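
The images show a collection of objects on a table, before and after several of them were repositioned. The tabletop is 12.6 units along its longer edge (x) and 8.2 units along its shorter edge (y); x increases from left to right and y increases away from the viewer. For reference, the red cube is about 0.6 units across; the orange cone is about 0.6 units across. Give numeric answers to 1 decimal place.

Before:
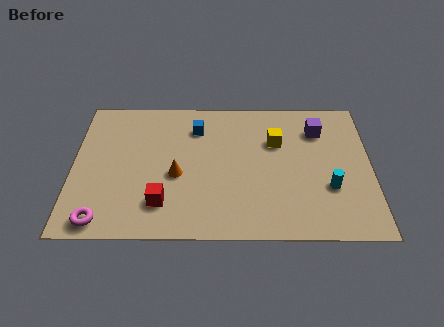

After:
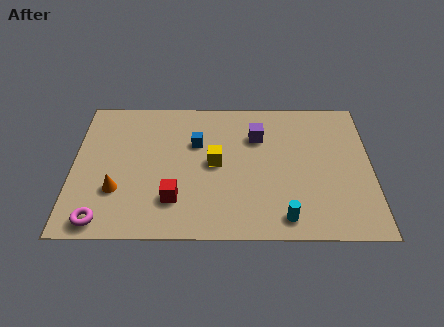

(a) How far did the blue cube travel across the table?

0.9

From (5.2, 6.3) to (5.2, 5.4), the blue cube covered √(0.0² + 0.9²) ≈ 0.9 units.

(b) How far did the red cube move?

0.5

From (3.8, 1.9) to (4.3, 2.1), the red cube covered √(0.5² + 0.2²) ≈ 0.5 units.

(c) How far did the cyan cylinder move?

2.5

The cyan cylinder moved from about (10.8, 2.8) to (8.9, 1.1), a distance of √(1.9² + 1.7²) ≈ 2.5.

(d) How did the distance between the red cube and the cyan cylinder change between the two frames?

-2.4

The distance was about 7.1 in the first image and 4.7 in the second, so they moved 2.4 units closer together.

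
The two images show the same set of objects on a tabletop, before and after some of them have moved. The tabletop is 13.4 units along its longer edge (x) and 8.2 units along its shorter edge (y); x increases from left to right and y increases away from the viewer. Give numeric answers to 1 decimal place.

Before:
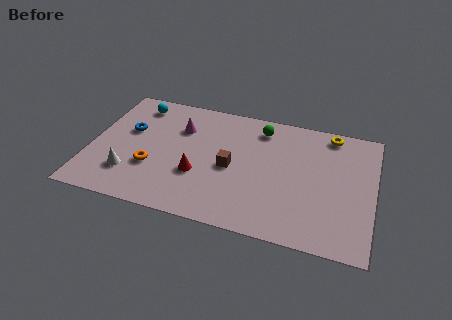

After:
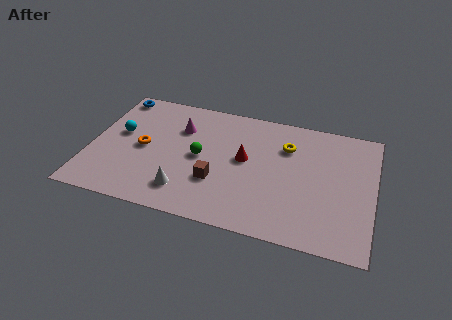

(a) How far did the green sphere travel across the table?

3.8

The green sphere was near (7.9, 6.8) before and (5.2, 4.1) after, so it travelled √(2.7² + 2.7²) ≈ 3.8 units.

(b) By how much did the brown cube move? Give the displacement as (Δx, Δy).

(-0.6, -1.1)

From the two frames, the brown cube sits at roughly (6.7, 3.8) before and (6.1, 2.7) after.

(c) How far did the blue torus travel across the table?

2.5

From (1.7, 5.0) to (0.8, 7.3), the blue torus covered √(0.9² + 2.3²) ≈ 2.5 units.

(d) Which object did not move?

the magenta cone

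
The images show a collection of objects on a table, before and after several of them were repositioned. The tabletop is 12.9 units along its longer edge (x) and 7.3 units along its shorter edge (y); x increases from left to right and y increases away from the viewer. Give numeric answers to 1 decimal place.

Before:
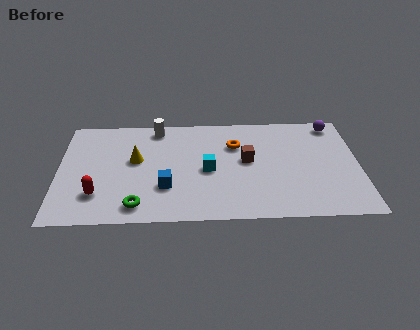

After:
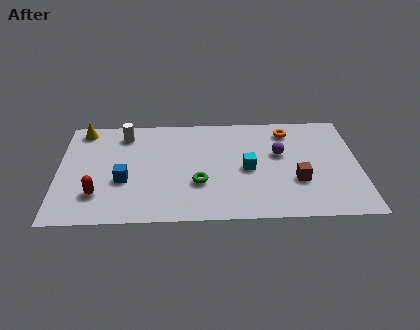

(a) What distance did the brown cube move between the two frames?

2.6

The brown cube was near (8.1, 4.0) before and (10.2, 2.5) after, so it travelled √(2.1² + 1.5²) ≈ 2.6 units.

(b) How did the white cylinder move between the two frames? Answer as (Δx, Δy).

(-1.4, -0.4)

The white cylinder was at about (4.2, 6.4) and moved to about (2.8, 6.0).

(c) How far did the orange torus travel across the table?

2.5

The orange torus moved from about (7.6, 5.1) to (9.9, 6.0), a distance of √(2.3² + 0.9²) ≈ 2.5.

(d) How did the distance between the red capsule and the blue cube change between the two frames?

-1.5

The distance was about 2.9 in the first image and 1.4 in the second, so they moved 1.5 units closer together.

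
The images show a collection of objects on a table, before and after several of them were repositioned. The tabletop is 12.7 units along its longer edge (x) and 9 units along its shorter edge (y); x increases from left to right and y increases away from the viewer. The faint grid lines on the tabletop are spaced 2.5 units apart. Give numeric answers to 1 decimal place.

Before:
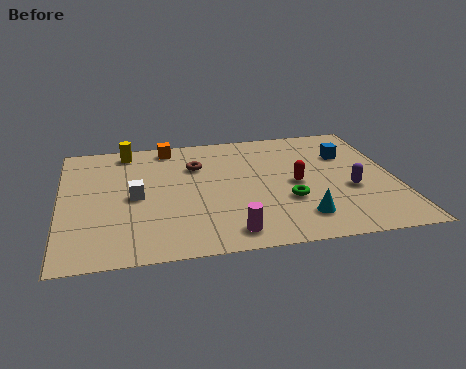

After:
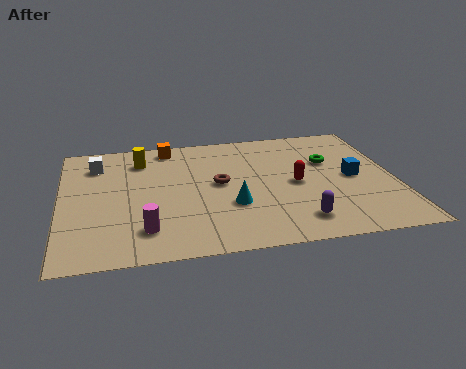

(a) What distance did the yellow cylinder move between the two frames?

0.9

The yellow cylinder moved from about (2.6, 7.9) to (3.1, 7.1), a distance of √(0.5² + 0.8²) ≈ 0.9.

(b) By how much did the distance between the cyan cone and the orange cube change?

-2.4

The distance was about 7.8 in the first image and 5.4 in the second, so they moved 2.4 units closer together.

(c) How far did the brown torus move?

1.7

The brown torus moved from about (5.2, 6.3) to (6.0, 4.8), a distance of √(0.8² + 1.5²) ≈ 1.7.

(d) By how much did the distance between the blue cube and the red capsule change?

-0.6

The distance was about 2.8 in the first image and 2.2 in the second, so they moved 0.6 units closer together.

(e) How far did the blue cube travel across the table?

1.8

The blue cube moved from about (11.0, 6.2) to (11.1, 4.4), a distance of √(0.1² + 1.8²) ≈ 1.8.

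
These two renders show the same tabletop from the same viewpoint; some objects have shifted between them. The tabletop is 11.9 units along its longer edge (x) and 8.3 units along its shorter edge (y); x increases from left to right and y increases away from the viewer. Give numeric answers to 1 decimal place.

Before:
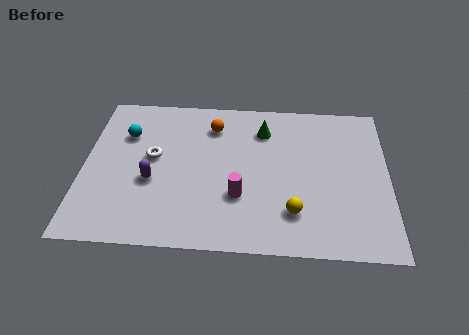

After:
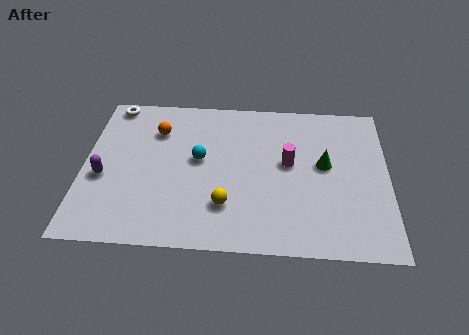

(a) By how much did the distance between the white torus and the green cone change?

+4.2

Before: roughly 4.7 units apart; after: 8.9. That's 4.2 units further apart.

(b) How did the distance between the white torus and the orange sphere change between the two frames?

-0.7

Before: roughly 3.0 units apart; after: 2.3. That's 0.7 units closer together.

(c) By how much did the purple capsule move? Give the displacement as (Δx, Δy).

(-1.9, 0.1)

The purple capsule was at about (2.7, 3.3) and moved to about (0.8, 3.4).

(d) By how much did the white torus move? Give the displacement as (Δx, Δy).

(-1.7, 2.9)

The white torus was at about (2.7, 4.6) and moved to about (1.0, 7.5).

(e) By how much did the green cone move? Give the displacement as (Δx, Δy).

(2.4, -1.8)

The green cone started near (7.0, 6.4) and ended near (9.4, 4.6).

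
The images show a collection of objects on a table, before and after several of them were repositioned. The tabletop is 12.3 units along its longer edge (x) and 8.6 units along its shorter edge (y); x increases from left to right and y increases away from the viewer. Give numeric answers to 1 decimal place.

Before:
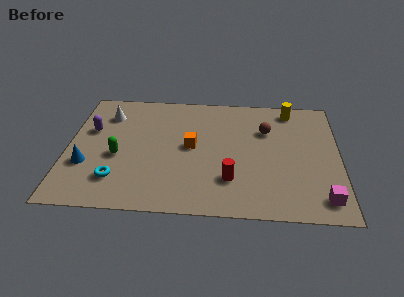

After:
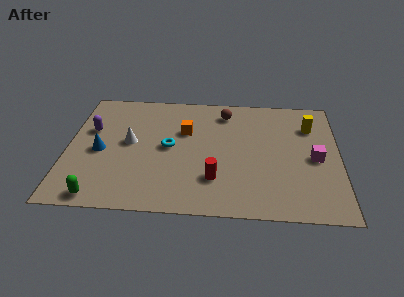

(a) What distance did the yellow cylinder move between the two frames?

1.5

The yellow cylinder moved from about (10.1, 7.5) to (11.0, 6.3), a distance of √(0.9² + 1.2²) ≈ 1.5.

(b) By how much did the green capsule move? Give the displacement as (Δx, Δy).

(-0.7, -2.8)

From the two frames, the green capsule sits at roughly (2.3, 3.6) before and (1.6, 0.8) after.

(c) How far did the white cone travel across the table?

2.3

The white cone moved from about (1.7, 6.6) to (2.8, 4.6), a distance of √(1.1² + 2.0²) ≈ 2.3.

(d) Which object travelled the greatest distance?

the cyan torus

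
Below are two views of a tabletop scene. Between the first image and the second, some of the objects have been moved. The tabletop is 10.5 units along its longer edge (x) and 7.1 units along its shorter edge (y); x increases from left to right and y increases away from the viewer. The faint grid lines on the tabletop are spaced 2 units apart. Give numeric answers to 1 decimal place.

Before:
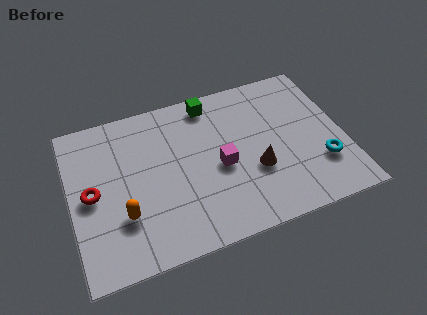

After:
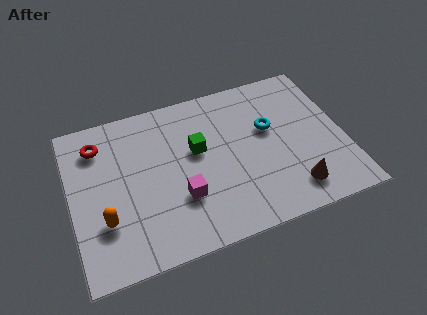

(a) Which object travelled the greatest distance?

the cyan torus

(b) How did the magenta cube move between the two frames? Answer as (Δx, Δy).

(-1.6, -0.9)

From the two frames, the magenta cube sits at roughly (5.7, 3.2) before and (4.1, 2.3) after.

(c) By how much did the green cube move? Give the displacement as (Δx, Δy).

(-0.7, -2.0)

From the two frames, the green cube sits at roughly (5.6, 6.2) before and (4.9, 4.2) after.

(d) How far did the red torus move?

2.1

From (0.8, 3.5) to (1.2, 5.6), the red torus covered √(0.4² + 2.1²) ≈ 2.1 units.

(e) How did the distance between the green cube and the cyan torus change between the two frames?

-2.9

The distance was about 5.7 in the first image and 2.8 in the second, so they moved 2.9 units closer together.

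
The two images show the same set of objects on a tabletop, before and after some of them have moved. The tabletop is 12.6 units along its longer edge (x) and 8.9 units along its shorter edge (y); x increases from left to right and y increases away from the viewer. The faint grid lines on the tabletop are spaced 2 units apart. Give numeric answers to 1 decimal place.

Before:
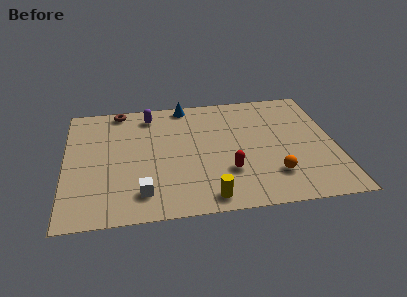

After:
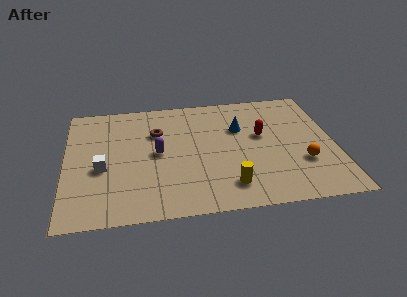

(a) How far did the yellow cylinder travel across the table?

1.2

The yellow cylinder was near (6.5, 1.0) before and (7.5, 1.7) after, so it travelled √(1.0² + 0.7²) ≈ 1.2 units.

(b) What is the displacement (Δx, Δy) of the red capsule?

(1.7, 2.5)

The red capsule started near (7.5, 2.7) and ended near (9.2, 5.2).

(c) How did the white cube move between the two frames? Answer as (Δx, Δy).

(-1.8, 2.0)

The white cube was at about (3.5, 1.7) and moved to about (1.7, 3.7).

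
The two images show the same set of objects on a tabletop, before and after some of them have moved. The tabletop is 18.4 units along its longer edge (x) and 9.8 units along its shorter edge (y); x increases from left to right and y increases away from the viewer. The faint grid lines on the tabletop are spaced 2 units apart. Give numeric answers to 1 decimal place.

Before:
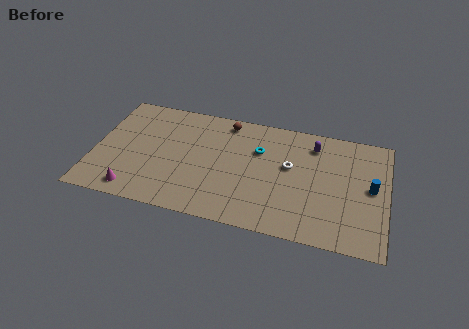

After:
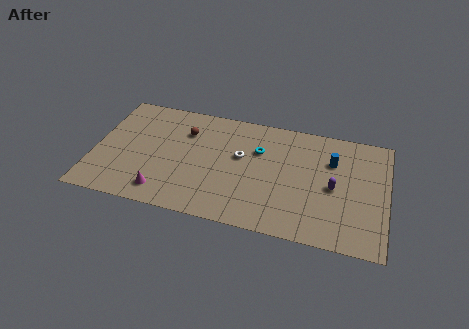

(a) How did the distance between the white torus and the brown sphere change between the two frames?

-1.3

Before: roughly 5.1 units apart; after: 3.8. That's 1.3 units closer together.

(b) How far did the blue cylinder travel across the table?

3.0

The blue cylinder was near (17.4, 5.1) before and (14.9, 6.8) after, so it travelled √(2.5² + 1.7²) ≈ 3.0 units.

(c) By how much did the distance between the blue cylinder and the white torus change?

+0.7

The distance was about 5.1 in the first image and 5.8 in the second, so they moved 0.7 units further apart.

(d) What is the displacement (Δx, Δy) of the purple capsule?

(1.4, -3.3)

The purple capsule was at about (13.7, 7.9) and moved to about (15.1, 4.6).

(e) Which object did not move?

the cyan torus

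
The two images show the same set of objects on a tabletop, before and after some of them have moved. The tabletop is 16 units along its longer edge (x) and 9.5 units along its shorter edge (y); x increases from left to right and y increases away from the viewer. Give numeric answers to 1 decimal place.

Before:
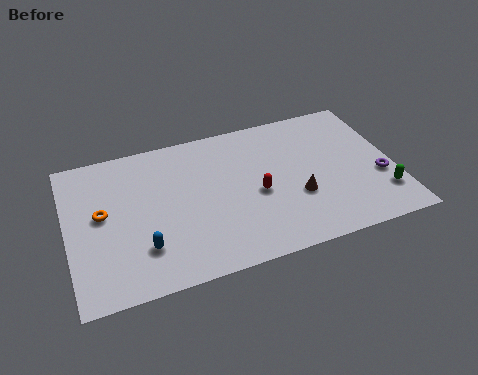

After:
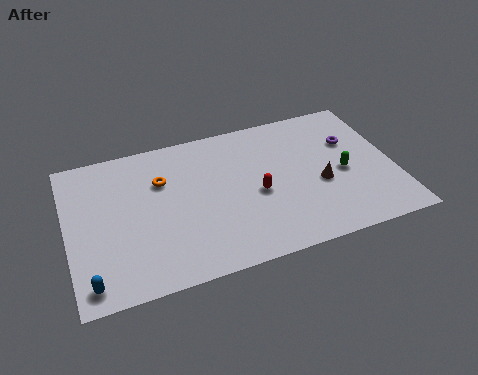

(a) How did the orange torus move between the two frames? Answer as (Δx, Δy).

(3.0, 1.3)

The orange torus started near (1.7, 5.2) and ended near (4.7, 6.5).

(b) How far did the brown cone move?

1.3

The brown cone moved from about (11.1, 3.4) to (12.3, 3.9), a distance of √(1.2² + 0.5²) ≈ 1.3.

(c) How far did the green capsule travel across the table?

2.6

The green capsule was near (15.2, 2.3) before and (13.5, 4.3) after, so it travelled √(1.7² + 2.0²) ≈ 2.6 units.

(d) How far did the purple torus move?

3.0

The purple torus was near (15.2, 3.5) before and (14.1, 6.3) after, so it travelled √(1.1² + 2.8²) ≈ 3.0 units.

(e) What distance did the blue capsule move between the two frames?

2.9

The blue capsule was near (3.5, 2.5) before and (0.9, 1.2) after, so it travelled √(2.6² + 1.3²) ≈ 2.9 units.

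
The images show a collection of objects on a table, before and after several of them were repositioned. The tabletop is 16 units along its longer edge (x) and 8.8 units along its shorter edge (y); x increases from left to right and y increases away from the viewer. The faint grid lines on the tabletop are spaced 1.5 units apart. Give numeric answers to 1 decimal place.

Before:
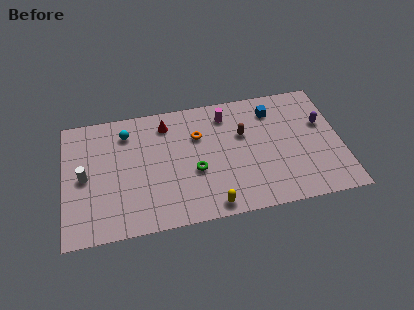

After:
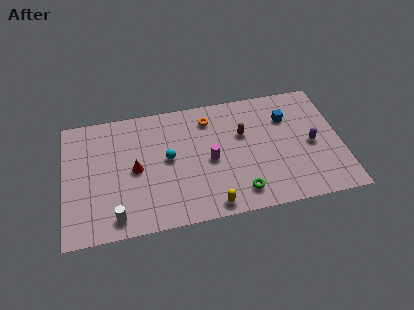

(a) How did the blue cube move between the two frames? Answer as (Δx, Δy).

(0.8, -0.7)

From the two frames, the blue cube sits at roughly (12.2, 7.0) before and (13.0, 6.3) after.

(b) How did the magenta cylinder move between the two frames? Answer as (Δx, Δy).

(-1.1, -3.1)

From the two frames, the magenta cylinder sits at roughly (9.5, 7.2) before and (8.4, 4.1) after.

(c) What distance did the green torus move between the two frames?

3.2

The green torus moved from about (7.5, 3.5) to (10.0, 1.5), a distance of √(2.5² + 2.0²) ≈ 3.2.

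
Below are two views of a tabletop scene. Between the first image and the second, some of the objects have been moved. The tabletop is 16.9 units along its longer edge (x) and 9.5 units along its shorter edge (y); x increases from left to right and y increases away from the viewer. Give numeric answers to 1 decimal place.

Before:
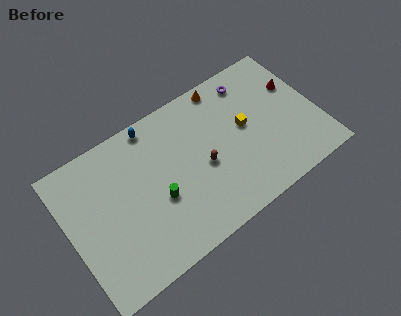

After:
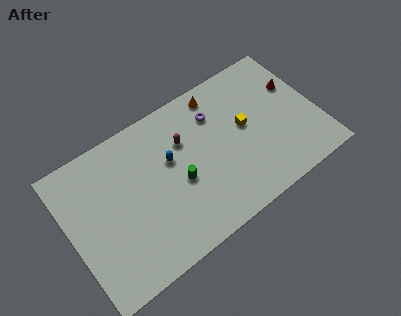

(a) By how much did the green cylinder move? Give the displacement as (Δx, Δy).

(1.5, 0.3)

The green cylinder was at about (5.8, 3.8) and moved to about (7.3, 4.1).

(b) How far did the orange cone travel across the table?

0.6

The orange cone was near (11.3, 8.6) before and (10.8, 8.3) after, so it travelled √(0.5² + 0.3²) ≈ 0.6 units.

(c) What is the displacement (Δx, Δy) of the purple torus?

(-2.6, -0.9)

From the two frames, the purple torus sits at roughly (13.0, 8.0) before and (10.4, 7.1) after.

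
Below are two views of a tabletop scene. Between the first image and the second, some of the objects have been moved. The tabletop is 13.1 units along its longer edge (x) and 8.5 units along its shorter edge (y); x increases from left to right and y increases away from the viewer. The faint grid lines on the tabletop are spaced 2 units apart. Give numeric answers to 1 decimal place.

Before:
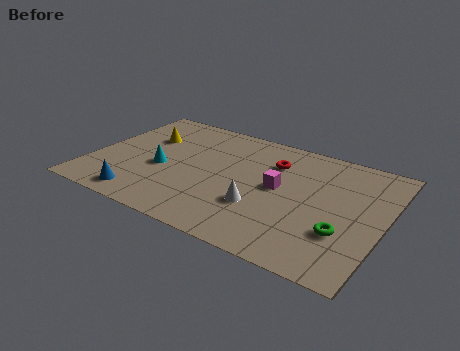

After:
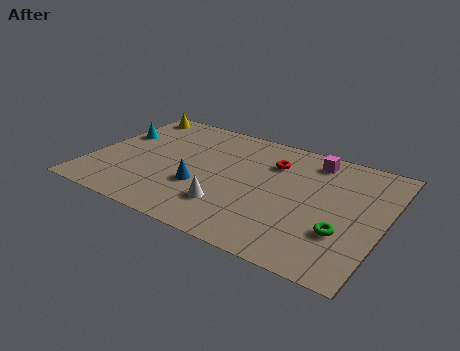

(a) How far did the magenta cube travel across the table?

3.0

From (8.4, 4.5) to (9.6, 7.2), the magenta cube covered √(1.2² + 2.7²) ≈ 3.0 units.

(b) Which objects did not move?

the green torus and the red torus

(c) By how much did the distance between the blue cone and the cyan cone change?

+2.4

The distance was about 2.5 in the first image and 4.9 in the second, so they moved 2.4 units further apart.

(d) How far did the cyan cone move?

3.0

The cyan cone was near (3.2, 3.6) before and (0.8, 5.4) after, so it travelled √(2.4² + 1.8²) ≈ 3.0 units.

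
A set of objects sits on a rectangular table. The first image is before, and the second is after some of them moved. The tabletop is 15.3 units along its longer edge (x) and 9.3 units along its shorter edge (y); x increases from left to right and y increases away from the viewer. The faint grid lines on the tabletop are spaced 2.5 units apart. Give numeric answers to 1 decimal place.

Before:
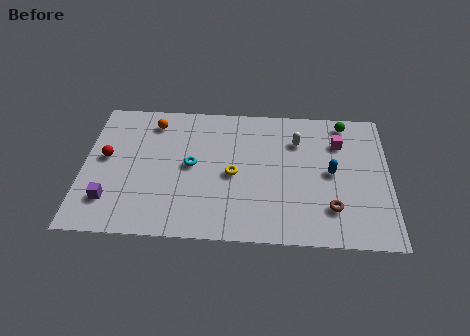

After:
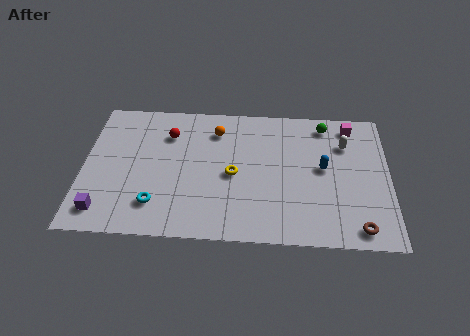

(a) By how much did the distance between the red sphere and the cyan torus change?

+0.5

The distance was about 4.3 in the first image and 4.8 in the second, so they moved 0.5 units further apart.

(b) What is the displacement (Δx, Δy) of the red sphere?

(3.1, 1.8)

From the two frames, the red sphere sits at roughly (1.1, 5.1) before and (4.2, 6.9) after.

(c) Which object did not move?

the yellow torus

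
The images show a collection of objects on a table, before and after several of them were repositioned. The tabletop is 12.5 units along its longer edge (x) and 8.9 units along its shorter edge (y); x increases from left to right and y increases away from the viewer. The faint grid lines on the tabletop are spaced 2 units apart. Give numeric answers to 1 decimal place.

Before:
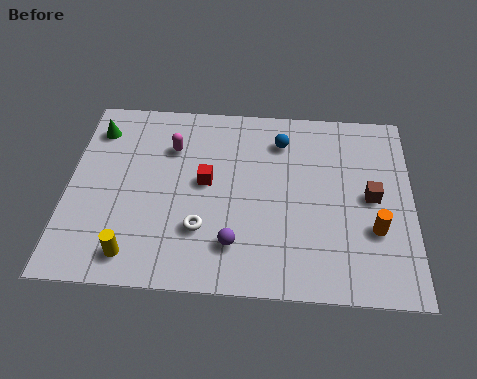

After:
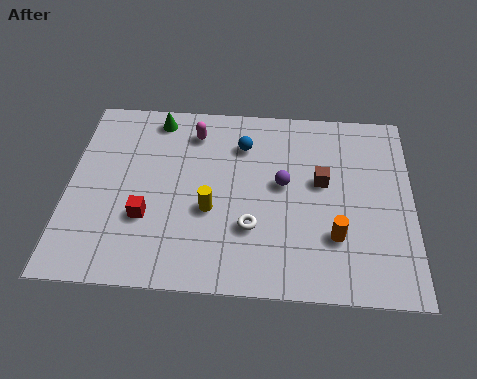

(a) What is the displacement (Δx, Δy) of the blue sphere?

(-1.4, -0.3)

The blue sphere started near (7.7, 7.0) and ended near (6.3, 6.7).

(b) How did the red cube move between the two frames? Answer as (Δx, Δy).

(-2.1, -1.8)

From the two frames, the red cube sits at roughly (5.0, 4.8) before and (2.9, 3.0) after.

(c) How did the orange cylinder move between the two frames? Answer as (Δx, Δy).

(-1.4, -0.4)

From the two frames, the orange cylinder sits at roughly (11.1, 3.0) before and (9.7, 2.6) after.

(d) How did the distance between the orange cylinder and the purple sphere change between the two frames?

-2.1

The distance was about 5.1 in the first image and 3.0 in the second, so they moved 2.1 units closer together.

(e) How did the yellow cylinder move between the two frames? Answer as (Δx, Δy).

(2.7, 2.2)

The yellow cylinder was at about (2.5, 1.3) and moved to about (5.2, 3.5).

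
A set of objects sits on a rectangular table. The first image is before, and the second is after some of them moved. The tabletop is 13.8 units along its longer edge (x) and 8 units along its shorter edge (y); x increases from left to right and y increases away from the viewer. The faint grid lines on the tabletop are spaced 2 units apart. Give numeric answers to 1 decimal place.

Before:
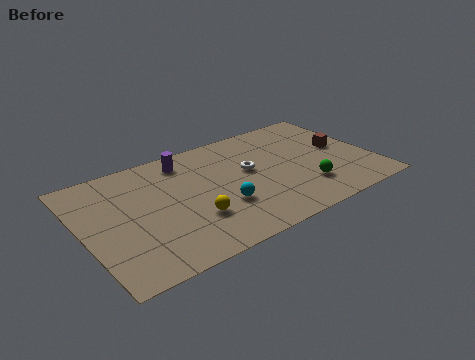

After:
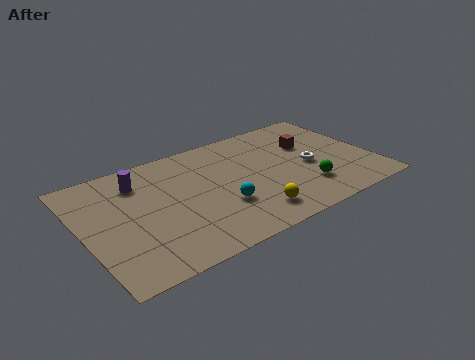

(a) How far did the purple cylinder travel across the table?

2.4

From (5.2, 6.7) to (2.9, 6.2), the purple cylinder covered √(2.3² + 0.5²) ≈ 2.4 units.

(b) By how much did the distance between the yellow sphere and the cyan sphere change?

+0.3

The distance was about 1.4 in the first image and 1.7 in the second, so they moved 0.3 units further apart.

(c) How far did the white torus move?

3.0

The white torus moved from about (8.0, 4.6) to (10.8, 3.6), a distance of √(2.8² + 1.0²) ≈ 3.0.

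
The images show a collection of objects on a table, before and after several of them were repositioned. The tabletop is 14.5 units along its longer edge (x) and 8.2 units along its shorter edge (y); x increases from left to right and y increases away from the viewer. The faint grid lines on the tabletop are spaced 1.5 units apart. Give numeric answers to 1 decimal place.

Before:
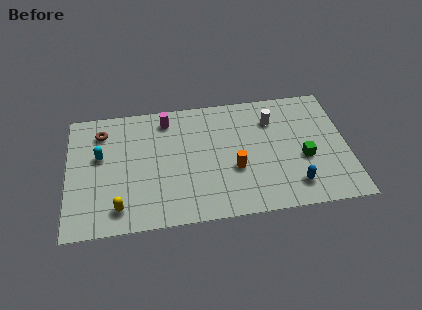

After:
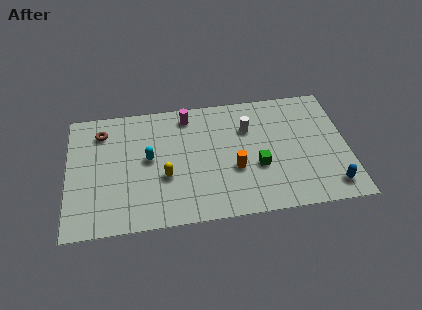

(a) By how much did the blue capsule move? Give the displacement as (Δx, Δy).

(1.9, -0.3)

The blue capsule was at about (11.6, 1.6) and moved to about (13.5, 1.3).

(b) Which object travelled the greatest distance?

the yellow capsule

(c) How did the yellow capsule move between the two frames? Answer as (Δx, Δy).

(2.4, 1.7)

From the two frames, the yellow capsule sits at roughly (2.6, 1.4) before and (5.0, 3.1) after.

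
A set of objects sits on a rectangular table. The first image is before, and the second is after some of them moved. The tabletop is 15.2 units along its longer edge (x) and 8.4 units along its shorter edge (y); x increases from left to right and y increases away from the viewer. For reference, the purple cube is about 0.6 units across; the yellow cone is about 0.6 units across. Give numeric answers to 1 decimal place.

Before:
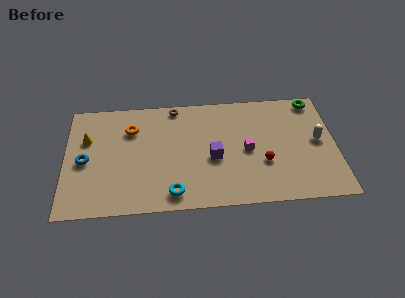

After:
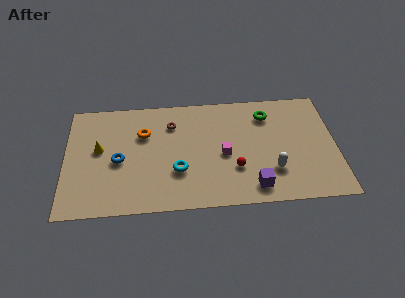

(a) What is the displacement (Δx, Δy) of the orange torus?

(0.7, -0.4)

The orange torus started near (3.7, 6.1) and ended near (4.4, 5.7).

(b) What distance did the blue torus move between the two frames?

1.9

The blue torus was near (1.1, 3.9) before and (3.0, 3.8) after, so it travelled √(1.9² + 0.1²) ≈ 1.9 units.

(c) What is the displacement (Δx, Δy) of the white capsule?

(-2.6, -2.0)

The white capsule was at about (14.2, 4.4) and moved to about (11.6, 2.4).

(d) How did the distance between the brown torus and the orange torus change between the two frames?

-1.2

The distance was about 2.9 in the first image and 1.7 in the second, so they moved 1.2 units closer together.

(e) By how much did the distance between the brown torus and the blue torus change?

-2.4

They were about 6.3 units apart before and 3.9 after — 2.4 units closer together.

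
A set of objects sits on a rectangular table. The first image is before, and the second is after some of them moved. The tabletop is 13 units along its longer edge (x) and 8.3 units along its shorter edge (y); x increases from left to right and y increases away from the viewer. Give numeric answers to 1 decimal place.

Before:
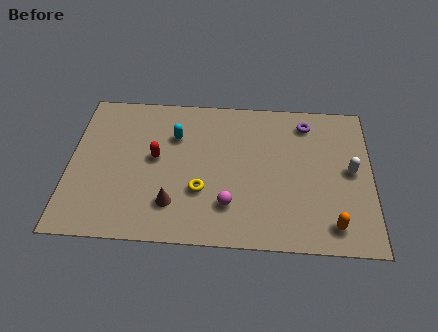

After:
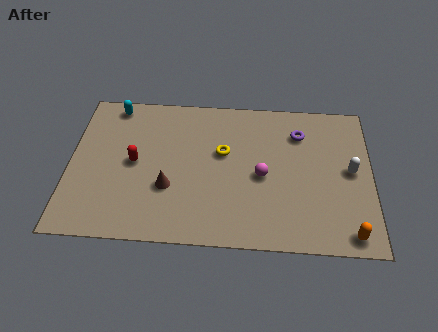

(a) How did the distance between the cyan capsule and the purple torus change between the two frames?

+2.4

The distance was about 5.8 in the first image and 8.2 in the second, so they moved 2.4 units further apart.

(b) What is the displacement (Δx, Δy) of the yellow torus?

(0.9, 2.2)

The yellow torus started near (5.7, 2.8) and ended near (6.6, 5.0).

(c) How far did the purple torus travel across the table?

0.7

From (10.2, 6.9) to (9.9, 6.3), the purple torus covered √(0.3² + 0.6²) ≈ 0.7 units.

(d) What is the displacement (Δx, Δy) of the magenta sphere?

(1.4, 1.7)

The magenta sphere was at about (6.9, 2.1) and moved to about (8.3, 3.8).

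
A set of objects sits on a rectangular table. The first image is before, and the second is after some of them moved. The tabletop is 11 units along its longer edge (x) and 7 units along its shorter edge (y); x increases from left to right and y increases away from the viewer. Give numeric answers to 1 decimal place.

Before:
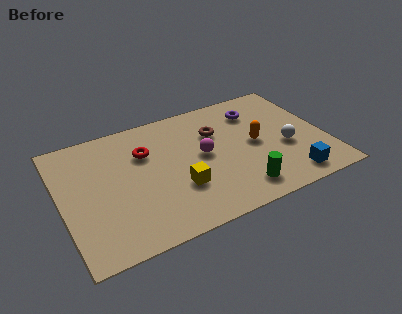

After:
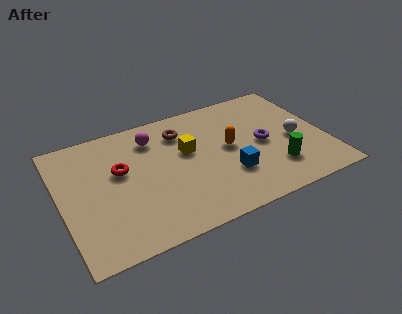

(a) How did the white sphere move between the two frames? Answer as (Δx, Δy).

(0.4, 0.3)

The white sphere was at about (9.3, 2.8) and moved to about (9.7, 3.1).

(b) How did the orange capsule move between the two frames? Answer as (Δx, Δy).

(-1.1, 0.2)

The orange capsule started near (8.1, 3.5) and ended near (7.0, 3.7).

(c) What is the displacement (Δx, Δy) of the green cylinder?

(1.6, 0.6)

The green cylinder started near (7.1, 1.2) and ended near (8.7, 1.8).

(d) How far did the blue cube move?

2.7

The blue cube was near (9.2, 1.0) before and (6.8, 2.2) after, so it travelled √(2.4² + 1.2²) ≈ 2.7 units.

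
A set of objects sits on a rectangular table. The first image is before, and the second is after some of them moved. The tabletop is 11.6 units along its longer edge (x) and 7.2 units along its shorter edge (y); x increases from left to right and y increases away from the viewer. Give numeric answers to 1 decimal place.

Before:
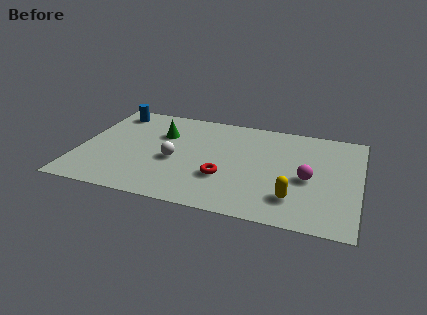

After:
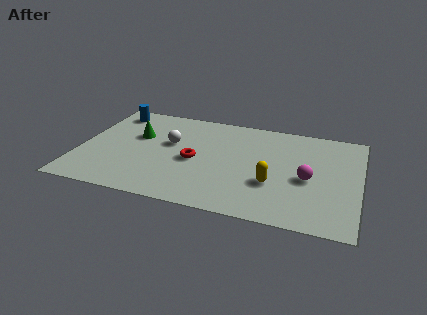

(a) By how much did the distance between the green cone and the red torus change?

-1.0

Before: roughly 3.8 units apart; after: 2.8. That's 1.0 units closer together.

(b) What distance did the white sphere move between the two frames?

1.2

The white sphere was near (4.0, 3.1) before and (3.7, 4.3) after, so it travelled √(0.3² + 1.2²) ≈ 1.2 units.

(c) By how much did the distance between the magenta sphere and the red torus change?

+1.2

Before: roughly 3.5 units apart; after: 4.7. That's 1.2 units further apart.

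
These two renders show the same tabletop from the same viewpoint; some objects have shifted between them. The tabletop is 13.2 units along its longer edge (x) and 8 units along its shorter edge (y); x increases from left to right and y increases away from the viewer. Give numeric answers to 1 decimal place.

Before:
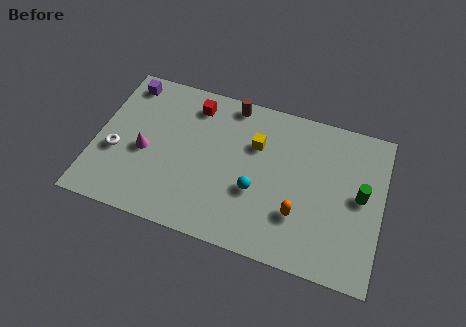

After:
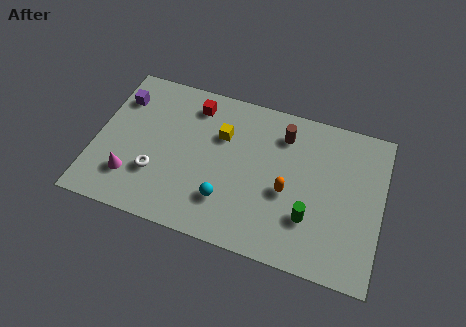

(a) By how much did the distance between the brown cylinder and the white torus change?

+0.3

They were about 6.5 units apart before and 6.8 after — 0.3 units further apart.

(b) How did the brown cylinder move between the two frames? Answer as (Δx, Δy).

(2.5, -0.9)

From the two frames, the brown cylinder sits at roughly (6.0, 7.2) before and (8.5, 6.3) after.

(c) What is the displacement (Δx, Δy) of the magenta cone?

(-0.5, -1.5)

The magenta cone was at about (2.3, 3.5) and moved to about (1.8, 2.0).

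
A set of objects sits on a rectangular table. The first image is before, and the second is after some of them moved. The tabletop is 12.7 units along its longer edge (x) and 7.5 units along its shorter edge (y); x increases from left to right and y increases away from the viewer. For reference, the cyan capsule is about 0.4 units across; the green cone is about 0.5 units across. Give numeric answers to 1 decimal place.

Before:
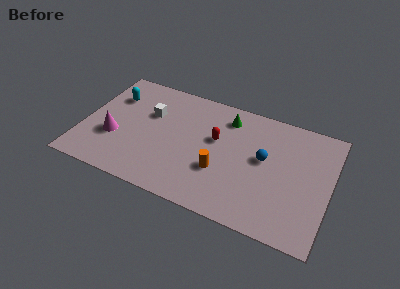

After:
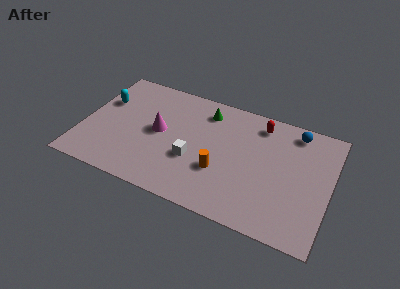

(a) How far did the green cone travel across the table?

1.1

The green cone moved from about (7.2, 6.1) to (6.1, 6.1), a distance of √(1.1² + 0.0²) ≈ 1.1.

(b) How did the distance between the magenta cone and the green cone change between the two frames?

-3.4

Before: roughly 6.5 units apart; after: 3.1. That's 3.4 units closer together.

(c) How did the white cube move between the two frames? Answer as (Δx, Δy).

(2.5, -2.1)

The white cube started near (3.3, 4.9) and ended near (5.8, 2.8).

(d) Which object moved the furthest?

the white cube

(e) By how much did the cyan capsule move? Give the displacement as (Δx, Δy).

(-0.4, -0.5)

The cyan capsule started near (1.3, 5.4) and ended near (0.9, 4.9).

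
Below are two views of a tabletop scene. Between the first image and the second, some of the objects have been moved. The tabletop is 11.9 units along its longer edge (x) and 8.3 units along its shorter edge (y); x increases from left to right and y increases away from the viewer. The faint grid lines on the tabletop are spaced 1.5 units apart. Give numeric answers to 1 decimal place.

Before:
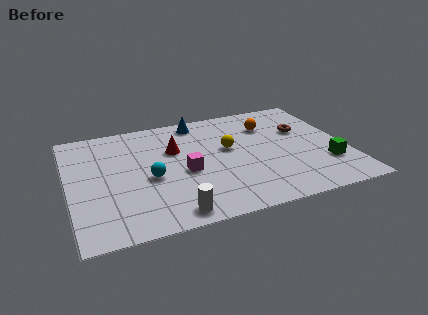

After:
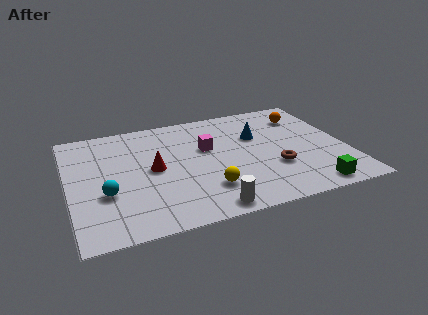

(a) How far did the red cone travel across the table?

1.6

The red cone was near (4.6, 5.4) before and (3.6, 4.2) after, so it travelled √(1.0² + 1.2²) ≈ 1.6 units.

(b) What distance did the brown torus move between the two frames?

2.9

The brown torus was near (10.2, 5.3) before and (8.7, 2.8) after, so it travelled √(1.5² + 2.5²) ≈ 2.9 units.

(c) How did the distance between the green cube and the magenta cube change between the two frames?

-0.3

Before: roughly 6.1 units apart; after: 5.8. That's 0.3 units closer together.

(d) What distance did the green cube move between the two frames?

1.7

The green cube moved from about (10.9, 2.4) to (10.0, 0.9), a distance of √(0.9² + 1.5²) ≈ 1.7.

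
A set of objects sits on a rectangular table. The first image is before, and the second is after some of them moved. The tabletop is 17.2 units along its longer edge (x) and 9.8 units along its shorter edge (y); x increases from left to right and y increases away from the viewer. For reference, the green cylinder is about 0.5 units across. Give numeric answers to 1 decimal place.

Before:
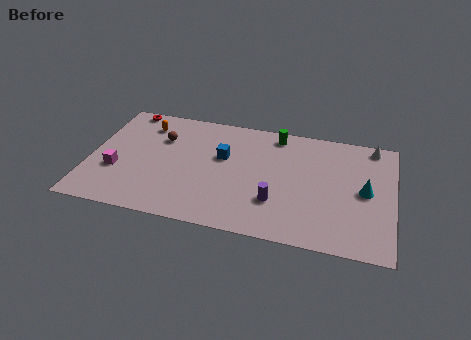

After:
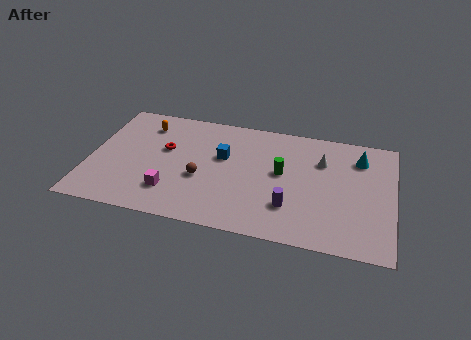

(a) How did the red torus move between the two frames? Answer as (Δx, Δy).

(2.5, -3.1)

The red torus started near (1.7, 9.0) and ended near (4.2, 5.9).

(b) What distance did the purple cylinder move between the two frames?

0.8

From (10.7, 2.9) to (11.5, 2.7), the purple cylinder covered √(0.8² + 0.2²) ≈ 0.8 units.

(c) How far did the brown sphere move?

3.8

The brown sphere moved from about (3.9, 6.8) to (6.4, 3.9), a distance of √(2.5² + 2.9²) ≈ 3.8.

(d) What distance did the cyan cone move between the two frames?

2.7

From (15.6, 4.9) to (15.2, 7.6), the cyan cone covered √(0.4² + 2.7²) ≈ 2.7 units.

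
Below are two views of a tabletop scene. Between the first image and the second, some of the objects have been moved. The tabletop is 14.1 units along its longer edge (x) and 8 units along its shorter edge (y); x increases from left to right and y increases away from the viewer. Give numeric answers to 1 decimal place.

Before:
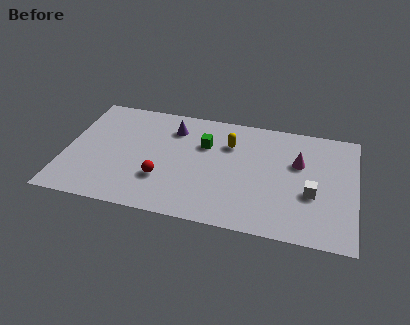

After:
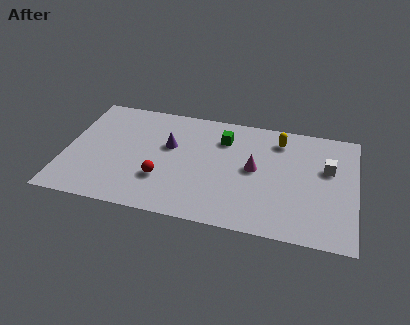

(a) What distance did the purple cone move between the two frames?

1.3

The purple cone moved from about (5.1, 6.2) to (5.0, 4.9), a distance of √(0.1² + 1.3²) ≈ 1.3.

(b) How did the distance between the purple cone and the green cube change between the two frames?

+1.0

Before: roughly 1.8 units apart; after: 2.8. That's 1.0 units further apart.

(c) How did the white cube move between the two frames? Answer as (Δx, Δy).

(0.7, 1.9)

From the two frames, the white cube sits at roughly (12.0, 3.1) before and (12.7, 5.0) after.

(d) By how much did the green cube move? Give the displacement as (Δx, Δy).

(0.9, 0.6)

From the two frames, the green cube sits at roughly (6.7, 5.4) before and (7.6, 6.0) after.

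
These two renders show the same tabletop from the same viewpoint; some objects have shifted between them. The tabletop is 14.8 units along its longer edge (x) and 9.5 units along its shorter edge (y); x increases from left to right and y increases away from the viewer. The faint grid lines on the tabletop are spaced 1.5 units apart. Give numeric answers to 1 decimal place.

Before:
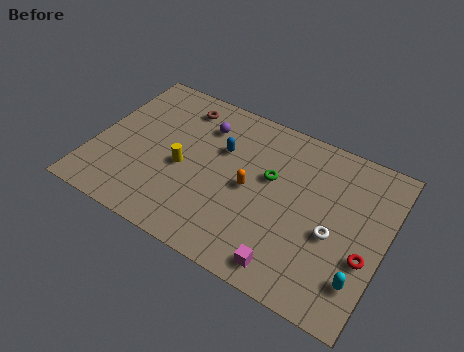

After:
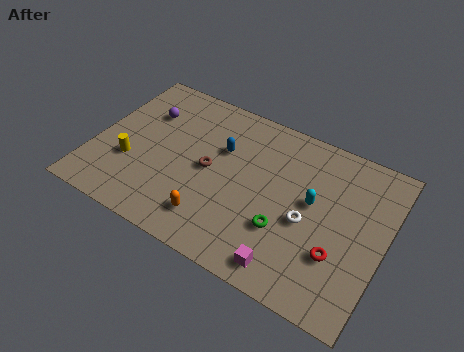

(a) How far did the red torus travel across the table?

1.4

The red torus moved from about (14.0, 3.5) to (12.7, 3.0), a distance of √(1.3² + 0.5²) ≈ 1.4.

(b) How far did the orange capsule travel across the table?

3.1

The orange capsule moved from about (8.0, 4.6) to (6.5, 1.9), a distance of √(1.5² + 2.7²) ≈ 3.1.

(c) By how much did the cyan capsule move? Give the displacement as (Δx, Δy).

(-2.8, 3.1)

From the two frames, the cyan capsule sits at roughly (13.9, 2.2) before and (11.1, 5.3) after.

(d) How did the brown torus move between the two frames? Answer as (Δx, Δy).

(2.0, -3.2)

From the two frames, the brown torus sits at roughly (3.9, 7.9) before and (5.9, 4.7) after.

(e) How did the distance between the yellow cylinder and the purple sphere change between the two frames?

+0.3

They were about 3.1 units apart before and 3.4 after — 0.3 units further apart.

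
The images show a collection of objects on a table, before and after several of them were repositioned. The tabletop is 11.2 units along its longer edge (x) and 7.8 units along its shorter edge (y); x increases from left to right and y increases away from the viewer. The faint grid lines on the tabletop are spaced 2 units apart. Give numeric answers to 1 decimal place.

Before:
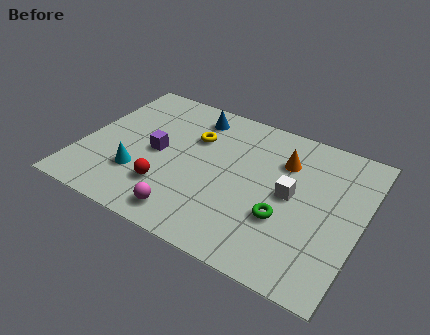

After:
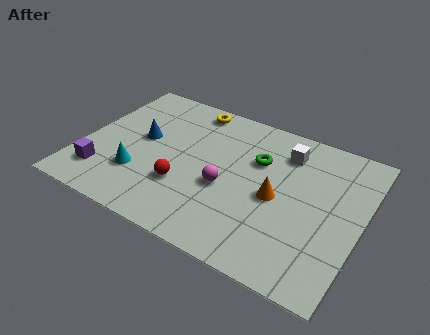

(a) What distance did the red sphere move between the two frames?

0.7

The red sphere was near (3.7, 2.1) before and (4.3, 2.5) after, so it travelled √(0.6² + 0.4²) ≈ 0.7 units.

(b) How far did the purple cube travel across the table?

2.8

From (3.0, 3.8) to (1.1, 1.7), the purple cube covered √(1.9² + 2.1²) ≈ 2.8 units.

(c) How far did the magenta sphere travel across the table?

2.4

The magenta sphere moved from about (4.7, 1.1) to (5.9, 3.2), a distance of √(1.2² + 2.1²) ≈ 2.4.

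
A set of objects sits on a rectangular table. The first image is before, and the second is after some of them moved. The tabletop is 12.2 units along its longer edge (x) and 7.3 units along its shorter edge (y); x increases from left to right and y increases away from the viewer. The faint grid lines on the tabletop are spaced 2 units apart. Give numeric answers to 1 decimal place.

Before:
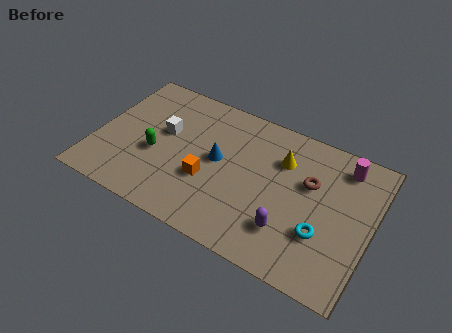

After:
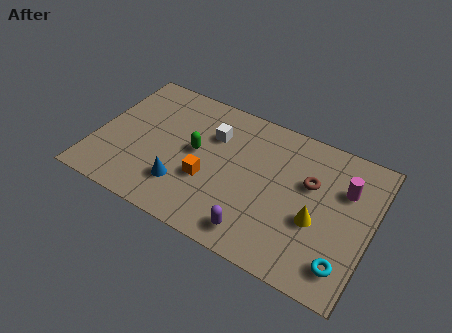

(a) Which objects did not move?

the orange cube and the brown torus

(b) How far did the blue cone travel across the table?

2.4

The blue cone was near (5.4, 3.9) before and (4.1, 1.9) after, so it travelled √(1.3² + 2.0²) ≈ 2.4 units.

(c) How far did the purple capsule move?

1.5

The purple capsule moved from about (8.8, 1.9) to (7.5, 1.1), a distance of √(1.3² + 0.8²) ≈ 1.5.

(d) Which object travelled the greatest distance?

the yellow cone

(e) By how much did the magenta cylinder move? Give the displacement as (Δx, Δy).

(0.2, -1.1)

The magenta cylinder was at about (10.7, 6.1) and moved to about (10.9, 5.0).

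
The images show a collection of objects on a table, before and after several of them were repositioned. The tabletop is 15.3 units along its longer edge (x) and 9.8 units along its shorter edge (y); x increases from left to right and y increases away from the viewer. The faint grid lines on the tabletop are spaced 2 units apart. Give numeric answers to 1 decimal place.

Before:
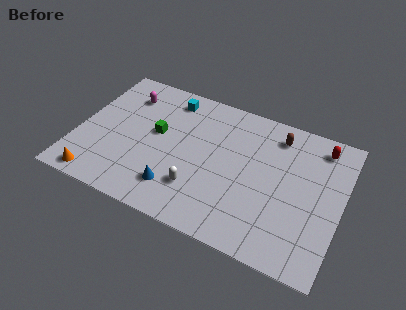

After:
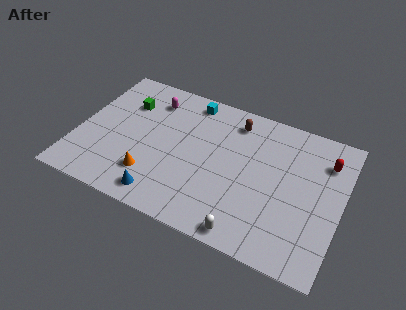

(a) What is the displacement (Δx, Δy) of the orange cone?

(3.0, 1.4)

From the two frames, the orange cone sits at roughly (1.6, 1.0) before and (4.6, 2.4) after.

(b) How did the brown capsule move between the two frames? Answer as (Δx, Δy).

(-2.5, 0.0)

The brown capsule started near (11.3, 8.1) and ended near (8.8, 8.1).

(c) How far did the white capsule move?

3.5

The white capsule was near (7.3, 2.6) before and (10.4, 0.9) after, so it travelled √(3.1² + 1.7²) ≈ 3.5 units.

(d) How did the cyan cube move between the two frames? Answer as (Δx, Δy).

(1.2, 0.3)

The cyan cube was at about (4.9, 8.3) and moved to about (6.1, 8.6).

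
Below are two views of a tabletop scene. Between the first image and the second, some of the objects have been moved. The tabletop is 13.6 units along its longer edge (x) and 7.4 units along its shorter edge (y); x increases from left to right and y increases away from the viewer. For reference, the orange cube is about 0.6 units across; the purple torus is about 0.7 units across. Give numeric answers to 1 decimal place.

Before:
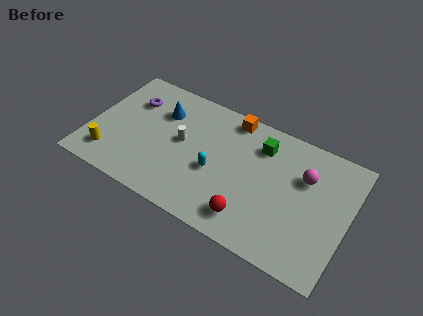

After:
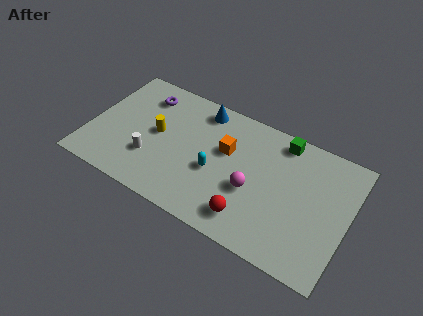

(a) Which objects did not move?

the red sphere and the cyan capsule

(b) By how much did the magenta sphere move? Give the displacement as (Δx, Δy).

(-2.5, -2.0)

The magenta sphere started near (11.2, 5.0) and ended near (8.7, 3.0).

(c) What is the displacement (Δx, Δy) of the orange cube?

(0.0, -2.0)

The orange cube was at about (7.1, 6.6) and moved to about (7.1, 4.6).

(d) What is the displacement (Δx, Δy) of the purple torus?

(0.6, 0.6)

From the two frames, the purple torus sits at roughly (1.9, 5.3) before and (2.5, 5.9) after.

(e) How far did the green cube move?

1.3

The green cube was near (8.8, 5.7) before and (9.8, 6.5) after, so it travelled √(1.0² + 0.8²) ≈ 1.3 units.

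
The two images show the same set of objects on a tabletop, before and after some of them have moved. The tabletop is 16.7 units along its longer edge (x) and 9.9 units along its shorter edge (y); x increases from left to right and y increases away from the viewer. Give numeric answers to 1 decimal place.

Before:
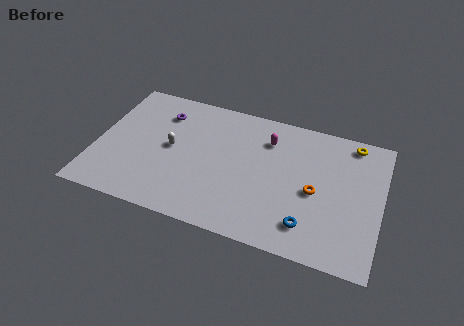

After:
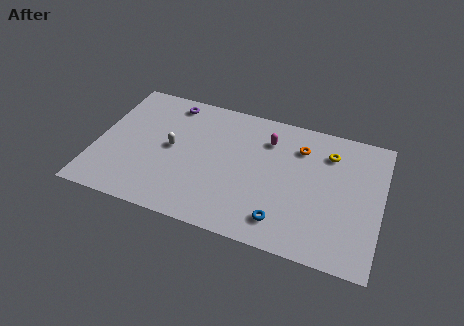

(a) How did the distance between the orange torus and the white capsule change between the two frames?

-0.7

They were about 8.5 units apart before and 7.8 after — 0.7 units closer together.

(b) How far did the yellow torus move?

1.8

The yellow torus moved from about (14.8, 8.8) to (13.5, 7.6), a distance of √(1.3² + 1.2²) ≈ 1.8.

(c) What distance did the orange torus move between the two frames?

3.2

The orange torus moved from about (12.9, 4.5) to (11.8, 7.5), a distance of √(1.1² + 3.0²) ≈ 3.2.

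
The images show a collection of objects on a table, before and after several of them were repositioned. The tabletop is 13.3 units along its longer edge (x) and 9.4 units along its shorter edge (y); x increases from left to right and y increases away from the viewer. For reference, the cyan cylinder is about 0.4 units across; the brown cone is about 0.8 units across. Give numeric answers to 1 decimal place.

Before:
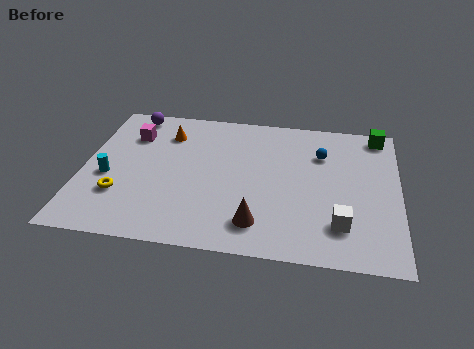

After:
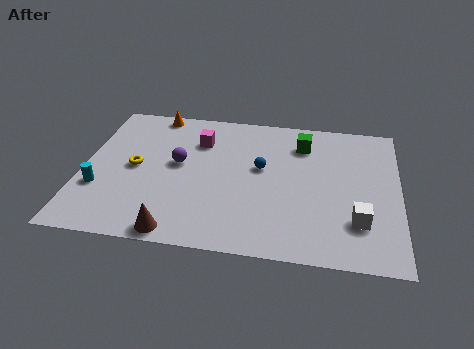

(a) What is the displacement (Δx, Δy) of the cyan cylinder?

(-0.3, -0.8)

From the two frames, the cyan cylinder sits at roughly (1.1, 3.9) before and (0.8, 3.1) after.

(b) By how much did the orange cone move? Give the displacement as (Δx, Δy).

(-0.6, 1.4)

The orange cone started near (3.4, 7.2) and ended near (2.8, 8.6).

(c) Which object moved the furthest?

the purple sphere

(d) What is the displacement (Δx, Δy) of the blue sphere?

(-2.5, -1.3)

The blue sphere started near (10.0, 6.7) and ended near (7.5, 5.4).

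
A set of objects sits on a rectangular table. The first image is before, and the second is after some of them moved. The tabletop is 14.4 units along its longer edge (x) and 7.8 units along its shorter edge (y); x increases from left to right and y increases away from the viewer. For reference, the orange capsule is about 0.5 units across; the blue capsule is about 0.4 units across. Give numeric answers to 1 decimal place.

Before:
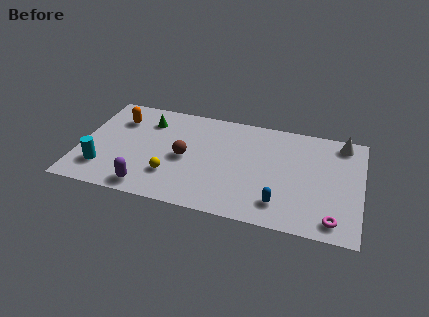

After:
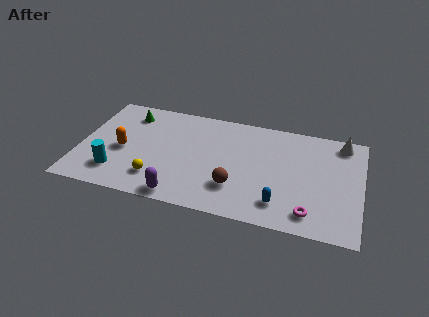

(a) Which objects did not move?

the blue capsule and the white cone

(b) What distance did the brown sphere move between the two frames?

3.1

The brown sphere was near (5.4, 3.7) before and (8.1, 2.2) after, so it travelled √(2.7² + 1.5²) ≈ 3.1 units.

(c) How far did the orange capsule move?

2.3

The orange capsule was near (1.8, 5.8) before and (2.2, 3.5) after, so it travelled √(0.4² + 2.3²) ≈ 2.3 units.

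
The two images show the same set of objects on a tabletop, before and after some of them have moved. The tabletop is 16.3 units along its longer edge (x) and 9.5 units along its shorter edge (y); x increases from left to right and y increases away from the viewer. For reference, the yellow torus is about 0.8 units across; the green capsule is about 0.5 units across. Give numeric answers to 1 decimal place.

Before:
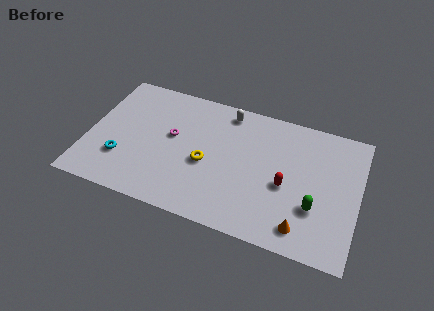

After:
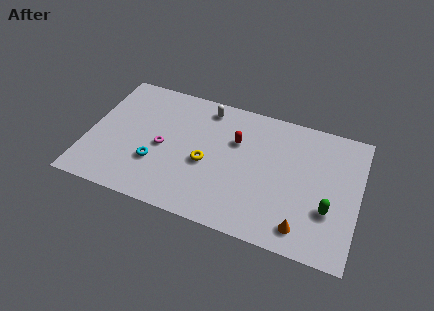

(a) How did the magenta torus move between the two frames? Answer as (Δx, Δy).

(-0.5, -1.0)

The magenta torus started near (5.0, 5.4) and ended near (4.5, 4.4).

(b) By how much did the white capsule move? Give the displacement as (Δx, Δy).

(-1.3, -0.1)

The white capsule started near (8.1, 8.3) and ended near (6.8, 8.2).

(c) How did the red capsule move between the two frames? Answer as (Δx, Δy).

(-3.2, 2.2)

The red capsule was at about (12.0, 4.1) and moved to about (8.8, 6.3).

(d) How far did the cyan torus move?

2.0

The cyan torus was near (2.2, 2.8) before and (4.2, 3.1) after, so it travelled √(2.0² + 0.3²) ≈ 2.0 units.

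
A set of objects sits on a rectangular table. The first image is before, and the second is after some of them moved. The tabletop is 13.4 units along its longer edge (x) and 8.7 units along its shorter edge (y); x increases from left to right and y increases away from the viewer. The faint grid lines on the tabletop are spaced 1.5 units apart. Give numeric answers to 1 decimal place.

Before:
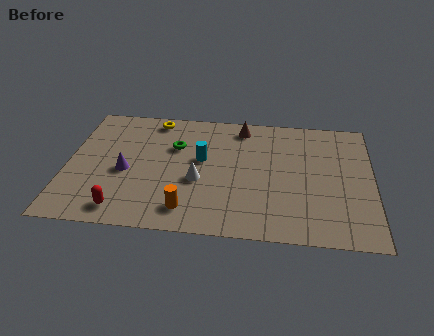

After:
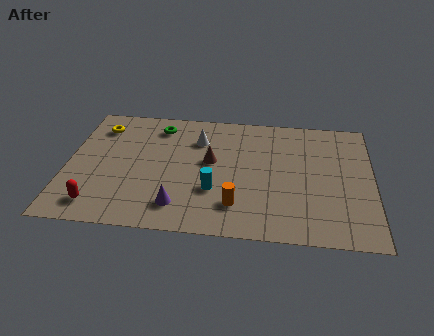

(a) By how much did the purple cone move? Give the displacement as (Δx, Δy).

(2.4, -2.1)

The purple cone was at about (2.6, 3.8) and moved to about (5.0, 1.7).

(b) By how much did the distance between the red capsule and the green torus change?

+1.2

The distance was about 5.1 in the first image and 6.3 in the second, so they moved 1.2 units further apart.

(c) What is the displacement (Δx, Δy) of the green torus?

(-0.8, 1.4)

From the two frames, the green torus sits at roughly (4.7, 5.8) before and (3.9, 7.2) after.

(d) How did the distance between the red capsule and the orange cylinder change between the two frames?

+3.2

The distance was about 2.8 in the first image and 6.0 in the second, so they moved 3.2 units further apart.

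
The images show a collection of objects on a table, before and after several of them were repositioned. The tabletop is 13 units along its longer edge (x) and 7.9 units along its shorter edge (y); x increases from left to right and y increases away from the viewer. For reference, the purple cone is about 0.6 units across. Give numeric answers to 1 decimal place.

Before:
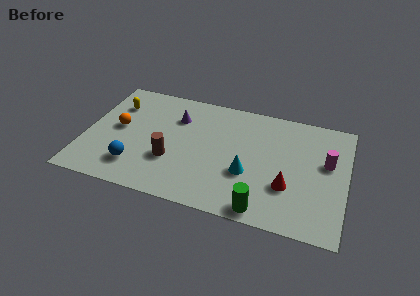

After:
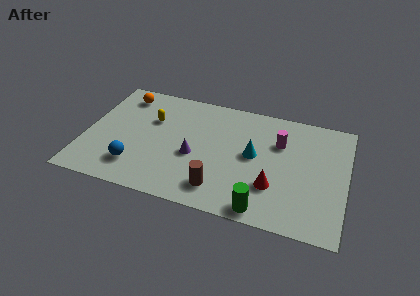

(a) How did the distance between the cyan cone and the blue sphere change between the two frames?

+0.6

Before: roughly 5.6 units apart; after: 6.2. That's 0.6 units further apart.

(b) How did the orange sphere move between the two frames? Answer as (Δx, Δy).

(0.0, 2.4)

From the two frames, the orange sphere sits at roughly (1.6, 4.2) before and (1.6, 6.6) after.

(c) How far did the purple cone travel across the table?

2.6

The purple cone was near (4.4, 5.7) before and (5.5, 3.3) after, so it travelled √(1.1² + 2.4²) ≈ 2.6 units.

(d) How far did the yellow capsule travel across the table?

2.0

The yellow capsule was near (1.3, 5.8) before and (3.2, 5.2) after, so it travelled √(1.9² + 0.6²) ≈ 2.0 units.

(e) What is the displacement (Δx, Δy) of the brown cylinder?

(2.5, -1.2)

The brown cylinder was at about (4.4, 2.7) and moved to about (6.9, 1.5).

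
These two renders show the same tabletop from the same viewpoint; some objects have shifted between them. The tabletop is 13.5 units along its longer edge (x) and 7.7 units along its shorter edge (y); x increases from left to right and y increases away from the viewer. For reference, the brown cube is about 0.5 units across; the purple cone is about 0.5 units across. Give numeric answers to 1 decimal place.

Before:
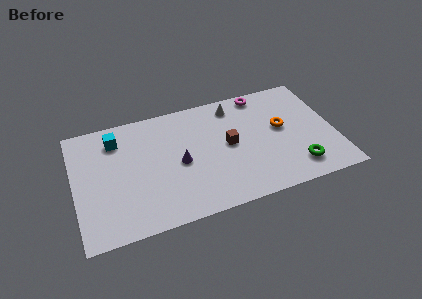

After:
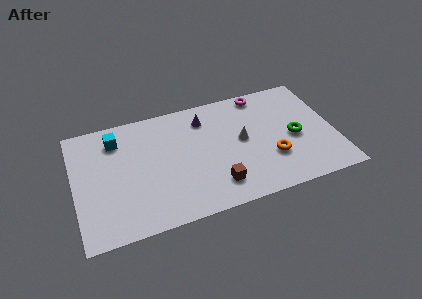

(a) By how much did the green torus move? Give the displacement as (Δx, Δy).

(0.1, 2.0)

From the two frames, the green torus sits at roughly (11.3, 1.5) before and (11.4, 3.5) after.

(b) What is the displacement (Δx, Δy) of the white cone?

(0.2, -2.4)

The white cone started near (8.5, 6.5) and ended near (8.7, 4.1).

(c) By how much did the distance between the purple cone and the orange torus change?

-0.6

They were about 5.4 units apart before and 4.8 after — 0.6 units closer together.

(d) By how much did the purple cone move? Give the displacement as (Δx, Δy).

(1.5, 2.5)

The purple cone was at about (5.4, 3.6) and moved to about (6.9, 6.1).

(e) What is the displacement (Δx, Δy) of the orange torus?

(-0.7, -1.8)

From the two frames, the orange torus sits at roughly (10.8, 4.3) before and (10.1, 2.5) after.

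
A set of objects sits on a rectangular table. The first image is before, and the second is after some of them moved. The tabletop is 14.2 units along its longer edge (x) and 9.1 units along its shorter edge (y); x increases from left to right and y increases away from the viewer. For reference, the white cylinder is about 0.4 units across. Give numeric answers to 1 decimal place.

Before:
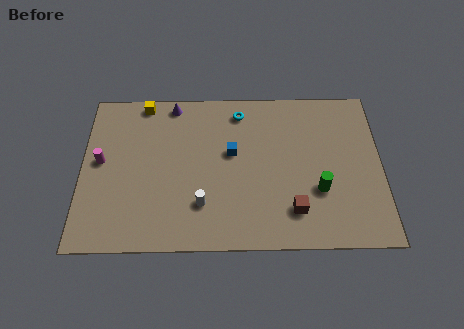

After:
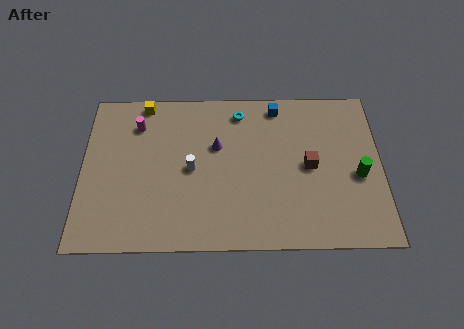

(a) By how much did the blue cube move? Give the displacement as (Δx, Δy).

(2.2, 2.7)

From the two frames, the blue cube sits at roughly (7.1, 5.3) before and (9.3, 8.0) after.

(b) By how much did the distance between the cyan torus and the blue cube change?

-0.6

Before: roughly 2.4 units apart; after: 1.8. That's 0.6 units closer together.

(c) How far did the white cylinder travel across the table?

2.1

The white cylinder was near (5.7, 2.4) before and (5.2, 4.4) after, so it travelled √(0.5² + 2.0²) ≈ 2.1 units.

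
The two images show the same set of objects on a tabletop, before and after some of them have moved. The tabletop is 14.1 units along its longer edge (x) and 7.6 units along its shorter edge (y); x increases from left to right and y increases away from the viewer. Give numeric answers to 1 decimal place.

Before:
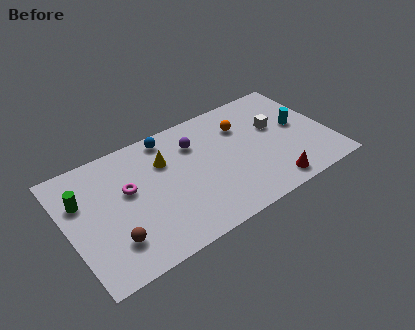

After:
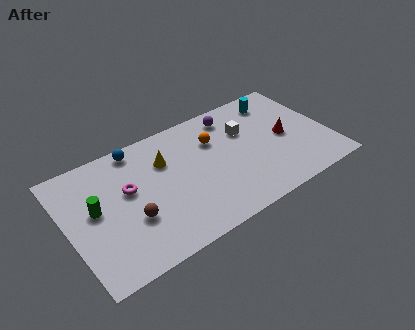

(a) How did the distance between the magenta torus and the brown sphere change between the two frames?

-1.1

They were about 2.9 units apart before and 1.8 after — 1.1 units closer together.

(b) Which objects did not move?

the magenta torus and the yellow cone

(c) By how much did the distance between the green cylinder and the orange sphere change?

-2.1

They were about 8.8 units apart before and 6.7 after — 2.1 units closer together.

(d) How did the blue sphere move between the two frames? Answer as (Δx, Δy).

(-1.7, 0.1)

The blue sphere was at about (5.8, 6.7) and moved to about (4.1, 6.8).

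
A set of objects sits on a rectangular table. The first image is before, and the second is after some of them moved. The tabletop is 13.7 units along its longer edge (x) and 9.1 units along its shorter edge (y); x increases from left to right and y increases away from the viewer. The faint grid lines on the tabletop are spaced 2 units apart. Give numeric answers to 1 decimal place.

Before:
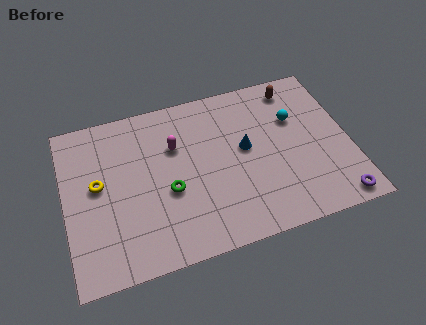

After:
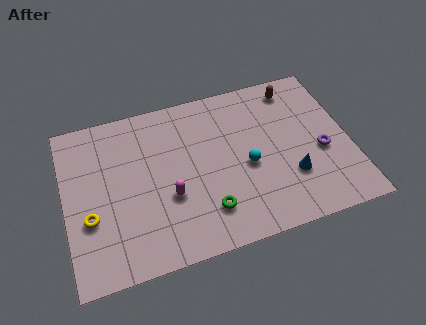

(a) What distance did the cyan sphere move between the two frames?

3.2

The cyan sphere moved from about (11.2, 6.0) to (8.7, 4.0), a distance of √(2.5² + 2.0²) ≈ 3.2.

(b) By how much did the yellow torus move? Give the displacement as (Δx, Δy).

(-0.5, -1.7)

The yellow torus was at about (1.6, 5.0) and moved to about (1.1, 3.3).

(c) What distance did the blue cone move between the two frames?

3.0

The blue cone was near (8.7, 5.0) before and (10.7, 2.8) after, so it travelled √(2.0² + 2.2²) ≈ 3.0 units.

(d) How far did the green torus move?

2.3

The green torus was near (4.9, 3.7) before and (6.6, 2.1) after, so it travelled √(1.7² + 1.6²) ≈ 2.3 units.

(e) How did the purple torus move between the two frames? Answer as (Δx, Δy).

(-0.4, 2.9)

The purple torus started near (12.7, 0.9) and ended near (12.3, 3.8).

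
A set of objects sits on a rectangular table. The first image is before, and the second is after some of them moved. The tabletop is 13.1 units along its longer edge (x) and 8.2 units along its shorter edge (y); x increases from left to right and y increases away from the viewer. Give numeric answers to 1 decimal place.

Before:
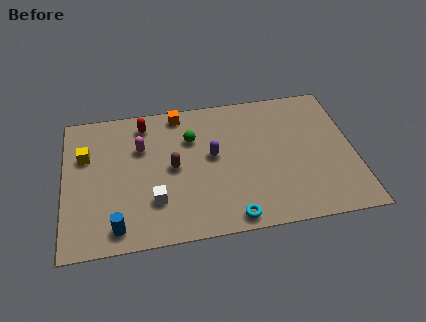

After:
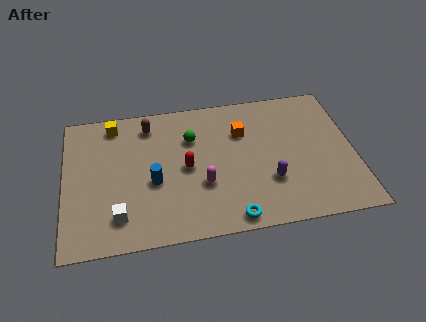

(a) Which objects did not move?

the cyan torus and the green sphere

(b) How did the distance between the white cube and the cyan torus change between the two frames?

+1.4

Before: roughly 3.7 units apart; after: 5.1. That's 1.4 units further apart.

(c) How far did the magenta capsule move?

3.7

From (3.5, 5.5) to (6.2, 2.9), the magenta capsule covered √(2.7² + 2.6²) ≈ 3.7 units.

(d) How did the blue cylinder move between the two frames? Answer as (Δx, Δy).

(1.7, 2.3)

From the two frames, the blue cylinder sits at roughly (2.3, 1.1) before and (4.0, 3.4) after.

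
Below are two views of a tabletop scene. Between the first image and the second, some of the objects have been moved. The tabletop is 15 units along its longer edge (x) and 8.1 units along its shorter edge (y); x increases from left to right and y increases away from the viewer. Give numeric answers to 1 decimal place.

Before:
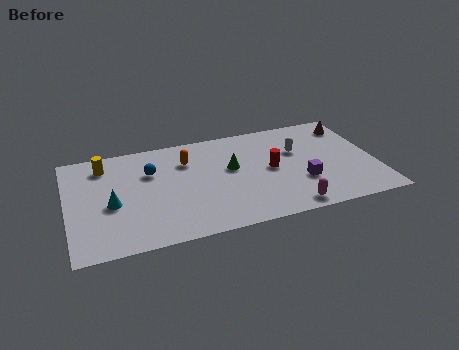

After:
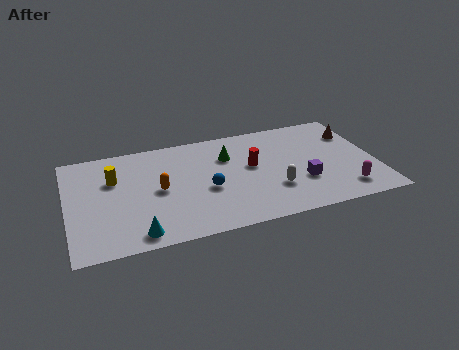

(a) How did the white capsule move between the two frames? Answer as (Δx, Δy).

(-1.4, -2.7)

The white capsule was at about (11.3, 5.2) and moved to about (9.9, 2.5).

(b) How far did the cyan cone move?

2.7

The cyan cone moved from about (2.1, 3.5) to (3.2, 1.0), a distance of √(1.1² + 2.5²) ≈ 2.7.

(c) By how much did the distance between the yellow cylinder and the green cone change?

-0.8

The distance was about 6.4 in the first image and 5.6 in the second, so they moved 0.8 units closer together.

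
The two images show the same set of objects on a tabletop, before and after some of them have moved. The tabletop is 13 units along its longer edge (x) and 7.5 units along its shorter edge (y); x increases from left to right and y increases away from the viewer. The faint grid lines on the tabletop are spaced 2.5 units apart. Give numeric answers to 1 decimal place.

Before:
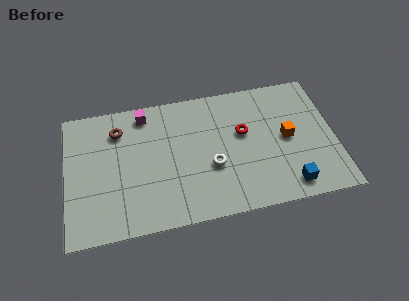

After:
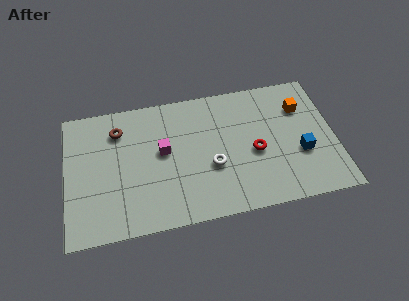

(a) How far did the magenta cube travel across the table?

2.4

From (3.9, 6.5) to (4.7, 4.2), the magenta cube covered √(0.8² + 2.3²) ≈ 2.4 units.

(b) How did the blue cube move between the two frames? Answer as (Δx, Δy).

(0.7, 1.7)

From the two frames, the blue cube sits at roughly (10.6, 1.1) before and (11.3, 2.8) after.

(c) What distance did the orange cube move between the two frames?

1.8

The orange cube was near (10.7, 3.8) before and (11.5, 5.4) after, so it travelled √(0.8² + 1.6²) ≈ 1.8 units.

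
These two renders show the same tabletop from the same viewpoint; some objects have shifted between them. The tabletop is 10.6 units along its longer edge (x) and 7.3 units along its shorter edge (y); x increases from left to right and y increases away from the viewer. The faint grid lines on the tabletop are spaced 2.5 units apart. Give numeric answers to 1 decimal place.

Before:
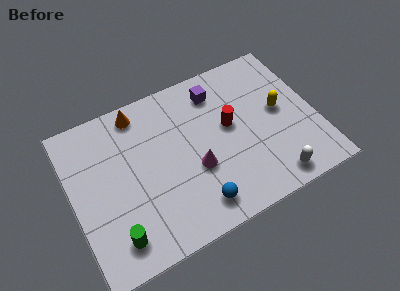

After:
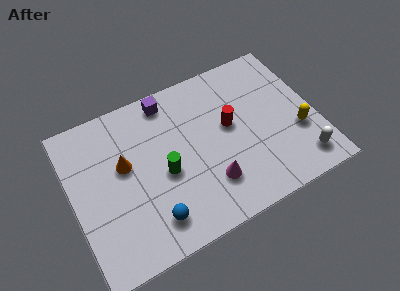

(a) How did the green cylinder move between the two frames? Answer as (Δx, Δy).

(2.4, 1.9)

The green cylinder started near (1.5, 1.3) and ended near (3.9, 3.2).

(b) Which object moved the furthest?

the green cylinder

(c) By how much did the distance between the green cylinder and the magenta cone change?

-1.8

Before: roughly 4.0 units apart; after: 2.2. That's 1.8 units closer together.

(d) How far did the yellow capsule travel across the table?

1.4

The yellow capsule was near (9.1, 3.9) before and (9.7, 2.6) after, so it travelled √(0.6² + 1.3²) ≈ 1.4 units.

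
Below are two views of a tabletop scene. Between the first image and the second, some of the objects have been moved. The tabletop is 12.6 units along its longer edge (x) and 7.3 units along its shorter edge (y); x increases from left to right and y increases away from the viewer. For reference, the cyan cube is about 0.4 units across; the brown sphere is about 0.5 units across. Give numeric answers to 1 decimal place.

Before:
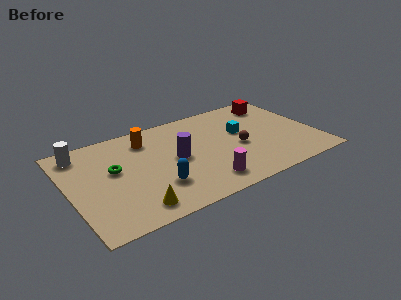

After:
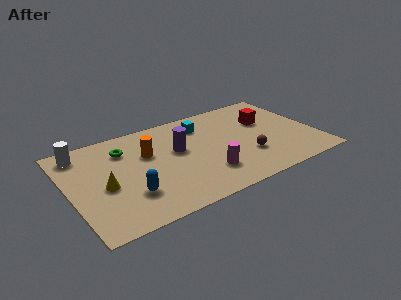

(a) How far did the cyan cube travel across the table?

2.3

The cyan cube moved from about (8.9, 4.3) to (7.1, 5.7), a distance of √(1.8² + 1.4²) ≈ 2.3.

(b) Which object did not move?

the white cylinder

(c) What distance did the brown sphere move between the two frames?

0.9

The brown sphere moved from about (8.6, 3.2) to (8.9, 2.3), a distance of √(0.3² + 0.9²) ≈ 0.9.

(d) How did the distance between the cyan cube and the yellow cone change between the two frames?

-0.8

They were about 6.8 units apart before and 6.0 after — 0.8 units closer together.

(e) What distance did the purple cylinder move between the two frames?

0.6

The purple cylinder moved from about (5.4, 3.7) to (5.6, 4.3), a distance of √(0.2² + 0.6²) ≈ 0.6.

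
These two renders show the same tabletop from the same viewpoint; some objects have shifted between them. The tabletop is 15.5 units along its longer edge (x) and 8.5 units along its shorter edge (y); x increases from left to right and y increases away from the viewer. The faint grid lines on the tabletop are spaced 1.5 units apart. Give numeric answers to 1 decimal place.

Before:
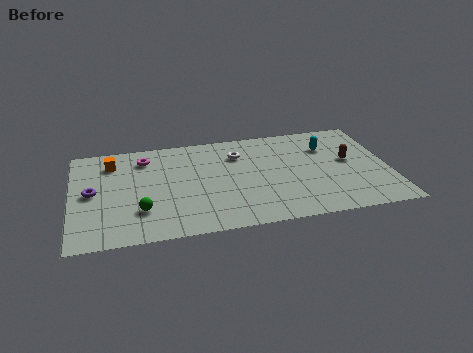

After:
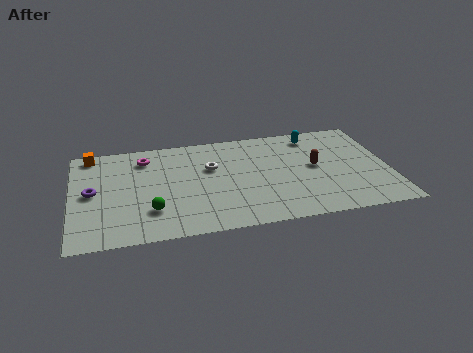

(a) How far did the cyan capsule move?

1.3

From (12.6, 6.1) to (12.0, 7.2), the cyan capsule covered √(0.6² + 1.1²) ≈ 1.3 units.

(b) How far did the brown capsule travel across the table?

1.7

The brown capsule was near (13.6, 4.7) before and (11.9, 4.5) after, so it travelled √(1.7² + 0.2²) ≈ 1.7 units.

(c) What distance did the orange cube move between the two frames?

1.3

The orange cube moved from about (2.0, 6.7) to (1.0, 7.6), a distance of √(1.0² + 0.9²) ≈ 1.3.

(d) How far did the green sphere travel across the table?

0.5

The green sphere was near (3.3, 2.4) before and (3.8, 2.3) after, so it travelled √(0.5² + 0.1²) ≈ 0.5 units.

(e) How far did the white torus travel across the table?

1.7

The white torus moved from about (8.2, 6.3) to (6.8, 5.4), a distance of √(1.4² + 0.9²) ≈ 1.7.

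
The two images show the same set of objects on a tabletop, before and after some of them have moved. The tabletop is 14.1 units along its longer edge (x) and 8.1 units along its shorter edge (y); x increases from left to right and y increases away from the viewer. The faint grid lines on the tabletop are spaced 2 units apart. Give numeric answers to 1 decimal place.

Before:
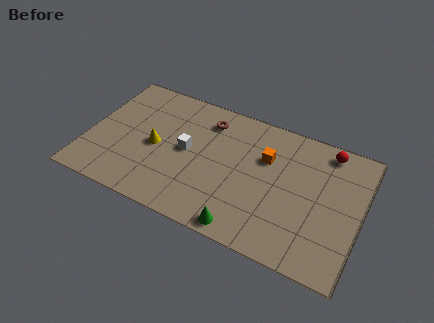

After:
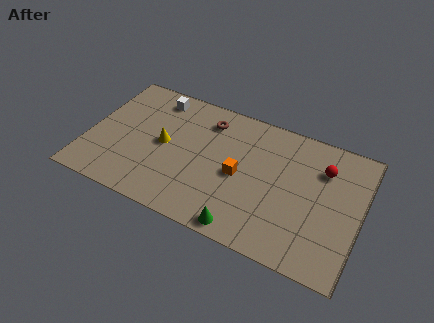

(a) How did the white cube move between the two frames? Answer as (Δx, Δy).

(-2.0, 2.7)

The white cube started near (5.1, 4.2) and ended near (3.1, 6.9).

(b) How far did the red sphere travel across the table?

1.2

The red sphere was near (12.1, 7.1) before and (12.0, 5.9) after, so it travelled √(0.1² + 1.2²) ≈ 1.2 units.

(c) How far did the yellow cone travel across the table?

0.5

The yellow cone moved from about (3.5, 3.8) to (3.9, 4.1), a distance of √(0.4² + 0.3²) ≈ 0.5.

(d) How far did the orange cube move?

2.0

The orange cube moved from about (9.1, 5.4) to (7.9, 3.8), a distance of √(1.2² + 1.6²) ≈ 2.0.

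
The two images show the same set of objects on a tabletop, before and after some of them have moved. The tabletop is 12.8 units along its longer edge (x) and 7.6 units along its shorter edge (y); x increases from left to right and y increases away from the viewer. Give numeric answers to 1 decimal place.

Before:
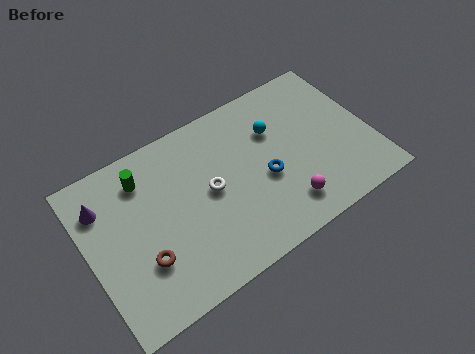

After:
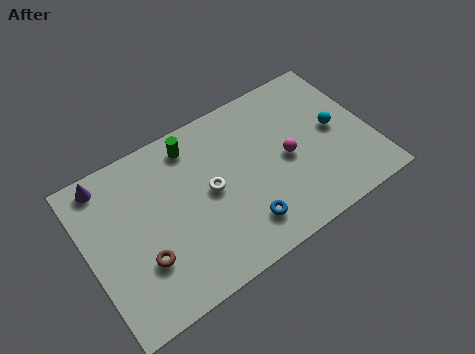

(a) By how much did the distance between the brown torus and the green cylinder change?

+1.3

They were about 3.6 units apart before and 4.9 after — 1.3 units further apart.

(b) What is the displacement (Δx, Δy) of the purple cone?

(0.3, 1.0)

The purple cone started near (0.9, 5.7) and ended near (1.2, 6.7).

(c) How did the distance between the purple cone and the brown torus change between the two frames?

+0.9

They were about 3.5 units apart before and 4.4 after — 0.9 units further apart.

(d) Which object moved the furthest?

the cyan sphere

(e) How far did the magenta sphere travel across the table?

2.2

The magenta sphere was near (8.5, 1.5) before and (9.0, 3.6) after, so it travelled √(0.5² + 2.1²) ≈ 2.2 units.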